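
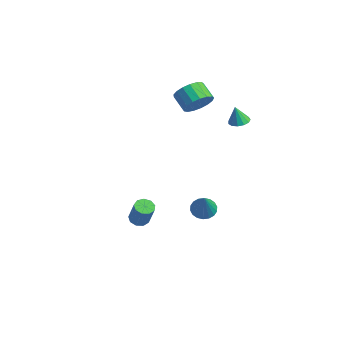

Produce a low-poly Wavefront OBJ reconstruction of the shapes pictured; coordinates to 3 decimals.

v -1.349 1.887 -3.569
v -0.875 1.556 -4.014
v -0.231 1.233 -1.891
v -0.748 1.854 -3.982
v -0.741 2.158 -3.869
v -0.854 2.408 -3.696
v -1.065 2.556 -3.498
v -1.332 2.571 -3.314
v -1.603 2.451 -3.18
v -1.823 2.219 -3.124
v -1.95 1.921 -3.156
v -1.957 1.617 -3.269
v -1.844 1.366 -3.442
v -1.633 1.219 -3.64
v -1.366 1.204 -3.824
v -1.095 1.324 -3.958
v -0.774 3.681 3.008
v -0.182 3.59 3.04
v -0.866 3.459 4.092
v -0.231 3.918 3.103
v -0.452 4.171 3.136
v -0.776 4.269 3.128
v -1.099 4.18 3.083
v -1.319 3.932 3.013
v -1.365 3.605 2.942
v -1.224 3.302 2.892
v -0.94 3.119 2.879
v -0.603 3.115 2.907
v -0.32 3.29 2.967
v -3.245 2.715 3.342
v -2.762 2.927 4.096
v -3.732 2.878 4.731
v -4.215 2.665 3.978
v -2.886 3.318 3.937
v -3.856 3.269 4.572
v -3.093 3.571 3.641
v -4.062 3.522 4.277
v -3.334 3.628 3.277
v -4.304 3.579 3.913
v -3.555 3.475 2.928
v -4.524 3.426 3.564
v -3.705 3.149 2.674
v -4.675 3.1 3.309
v -3.75 2.722 2.573
v -4.719 2.673 3.208
v -3.679 2.294 2.648
v -4.648 2.245 3.283
v -3.509 1.963 2.882
v -4.478 1.914 3.518
v -3.278 1.803 3.222
v -4.248 1.754 3.857
v -3.04 1.852 3.589
v -4.009 1.803 4.224
v -2.849 2.099 3.9
v -3.818 2.05 4.535
v -2.749 2.487 4.083
v -3.718 2.438 4.718
v 1.042 -3.445 -1.006
v 1.396 -3.824 -1.189
v 2.031 -3.855 0.103
v 1.678 -3.475 0.286
v 1.535 -3.479 -1.249
v 2.17 -3.51 0.043
v 1.443 -3.118 -1.195
v 2.078 -3.149 0.097
v 1.164 -2.91 -1.053
v 1.799 -2.941 0.239
v 0.828 -2.952 -0.889
v 1.463 -2.983 0.403
v 0.592 -3.225 -0.78
v 1.227 -3.255 0.513
v 0.568 -3.6 -0.776
v 1.203 -3.631 0.516
v 0.765 -3.903 -0.881
v 1.4 -3.933 0.412
v 1.092 -3.991 -1.043
v 1.727 -4.022 0.249
f 2 1 4
f 2 4 3
f 4 1 5
f 4 5 3
f 5 1 6
f 5 6 3
f 6 1 7
f 6 7 3
f 7 1 8
f 7 8 3
f 8 1 9
f 8 9 3
f 9 1 10
f 9 10 3
f 10 1 11
f 10 11 3
f 11 1 12
f 11 12 3
f 12 1 13
f 12 13 3
f 13 1 14
f 13 14 3
f 14 1 15
f 14 15 3
f 15 1 16
f 15 16 3
f 16 1 2
f 16 2 3
f 18 17 20
f 18 20 19
f 20 17 21
f 20 21 19
f 21 17 22
f 21 22 19
f 22 17 23
f 22 23 19
f 23 17 24
f 23 24 19
f 24 17 25
f 24 25 19
f 25 17 26
f 25 26 19
f 26 17 27
f 26 27 19
f 27 17 28
f 27 28 19
f 28 17 29
f 28 29 19
f 29 17 18
f 29 18 19
f 31 30 34
f 31 34 32
f 32 34 35
f 32 35 33
f 34 30 36
f 34 36 35
f 35 36 37
f 35 37 33
f 36 30 38
f 36 38 37
f 37 38 39
f 37 39 33
f 38 30 40
f 38 40 39
f 39 40 41
f 39 41 33
f 40 30 42
f 40 42 41
f 41 42 43
f 41 43 33
f 42 30 44
f 42 44 43
f 43 44 45
f 43 45 33
f 44 30 46
f 44 46 45
f 45 46 47
f 45 47 33
f 46 30 48
f 46 48 47
f 47 48 49
f 47 49 33
f 48 30 50
f 48 50 49
f 49 50 51
f 49 51 33
f 50 30 52
f 50 52 51
f 51 52 53
f 51 53 33
f 52 30 54
f 52 54 53
f 53 54 55
f 53 55 33
f 54 30 56
f 54 56 55
f 55 56 57
f 55 57 33
f 56 30 31
f 56 31 57
f 57 31 32
f 57 32 33
f 59 58 62
f 59 62 60
f 60 62 63
f 60 63 61
f 62 58 64
f 62 64 63
f 63 64 65
f 63 65 61
f 64 58 66
f 64 66 65
f 65 66 67
f 65 67 61
f 66 58 68
f 66 68 67
f 67 68 69
f 67 69 61
f 68 58 70
f 68 70 69
f 69 70 71
f 69 71 61
f 70 58 72
f 70 72 71
f 71 72 73
f 71 73 61
f 72 58 74
f 72 74 73
f 73 74 75
f 73 75 61
f 74 58 76
f 74 76 75
f 75 76 77
f 75 77 61
f 76 58 59
f 76 59 77
f 77 59 60
f 77 60 61



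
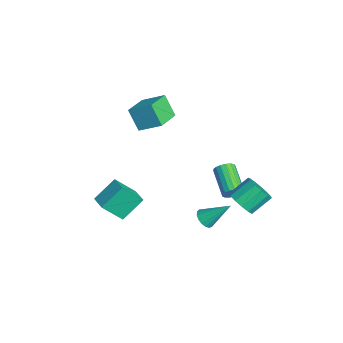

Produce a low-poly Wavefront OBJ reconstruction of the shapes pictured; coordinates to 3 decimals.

v 2.72 2.919 -0.541
v 3.477 2.795 -0.11
v 3.177 3.898 0.732
v 2.42 4.021 0.301
v 3.577 3.107 -0.482
v 3.278 4.209 0.36
v 3.406 3.359 -0.873
v 3.106 4.462 -0.031
v 3.016 3.471 -1.159
v 2.717 4.574 -0.316
v 2.533 3.408 -1.248
v 2.233 4.511 -0.406
v 2.108 3.189 -1.113
v 1.809 4.292 -0.271
v 1.878 2.885 -0.797
v 1.579 3.988 0.046
v 1.915 2.591 -0.399
v 1.616 3.694 0.444
v 2.208 2.401 -0.046
v 1.908 3.504 0.796
v 2.663 2.376 0.149
v 2.363 3.479 0.992
v 3.136 2.522 0.125
v 2.836 3.625 0.968
v -0.213 -3.195 -2.61
v -0.219 -4.316 -1.372
v -0.626 -2.01 -1.539
v -0.631 -3.13 -0.301
v 0.871 -2.99 -2.419
v 0.866 -4.11 -1.181
v 0.459 -1.804 -1.348
v 0.453 -2.925 -0.11
v 2.584 1.048 -1.571
v 2.925 0.624 -1.252
v 3.016 2.312 -0.349
v 3.122 0.744 -1.446
v 3.196 0.934 -1.669
v 3.13 1.149 -1.869
v 2.939 1.342 -2
v 2.667 1.467 -2.034
v 2.375 1.496 -1.961
v 2.132 1.422 -1.799
v 1.992 1.263 -1.584
v 1.988 1.054 -1.367
v 2.121 0.844 -1.196
v 2.359 0.681 -1.111
v 2.649 0.601 -1.131
v -3.548 -0.49 1.809
v -4.219 -0.92 3.044
v -2.888 0.63 2.557
v -3.559 0.2 3.792
v -2.241 -1.5 2.168
v -2.912 -1.93 3.403
v -1.581 -0.38 2.916
v -2.252 -0.81 4.151
v -0.694 3.381 -2.763
v -0.433 3.1 -2.264
v -2.104 2.977 -1.458
v -2.366 3.259 -1.957
v -0.421 3.393 -2.195
v -2.093 3.271 -1.389
v -0.472 3.684 -2.257
v -2.144 3.561 -1.451
v -0.574 3.906 -2.435
v -2.246 3.783 -1.628
v -0.704 4.007 -2.688
v -2.375 3.884 -1.881
v -0.831 3.965 -2.958
v -2.503 3.842 -2.151
v -0.927 3.789 -3.183
v -2.598 3.666 -2.377
v -0.969 3.52 -3.313
v -2.641 3.397 -2.506
v -0.949 3.219 -3.316
v -2.621 3.096 -2.51
v -0.87 2.956 -3.193
v -2.542 2.833 -2.387
v -0.751 2.789 -2.971
v -2.423 2.667 -2.165
v -0.619 2.759 -2.702
v -2.291 2.636 -1.896
v -0.504 2.871 -2.447
v -2.176 2.748 -1.64
f 2 1 5
f 2 5 3
f 3 5 6
f 3 6 4
f 5 1 7
f 5 7 6
f 6 7 8
f 6 8 4
f 7 1 9
f 7 9 8
f 8 9 10
f 8 10 4
f 9 1 11
f 9 11 10
f 10 11 12
f 10 12 4
f 11 1 13
f 11 13 12
f 12 13 14
f 12 14 4
f 13 1 15
f 13 15 14
f 14 15 16
f 14 16 4
f 15 1 17
f 15 17 16
f 16 17 18
f 16 18 4
f 17 1 19
f 17 19 18
f 18 19 20
f 18 20 4
f 19 1 21
f 19 21 20
f 20 21 22
f 20 22 4
f 21 1 23
f 21 23 22
f 22 23 24
f 22 24 4
f 23 1 2
f 23 2 24
f 24 2 3
f 24 3 4
f 26 28 25
f 29 26 25
f 25 28 27
f 27 29 25
f 26 32 28
f 30 26 29
f 30 32 26
f 28 32 27
f 31 29 27
f 27 32 31
f 31 30 29
f 32 30 31
f 34 33 36
f 34 36 35
f 36 33 37
f 36 37 35
f 37 33 38
f 37 38 35
f 38 33 39
f 38 39 35
f 39 33 40
f 39 40 35
f 40 33 41
f 40 41 35
f 41 33 42
f 41 42 35
f 42 33 43
f 42 43 35
f 43 33 44
f 43 44 35
f 44 33 45
f 44 45 35
f 45 33 46
f 45 46 35
f 46 33 47
f 46 47 35
f 47 33 34
f 47 34 35
f 49 51 48
f 52 49 48
f 48 51 50
f 50 52 48
f 49 55 51
f 53 49 52
f 53 55 49
f 51 55 50
f 54 52 50
f 50 55 54
f 54 53 52
f 55 53 54
f 57 56 60
f 57 60 58
f 58 60 61
f 58 61 59
f 60 56 62
f 60 62 61
f 61 62 63
f 61 63 59
f 62 56 64
f 62 64 63
f 63 64 65
f 63 65 59
f 64 56 66
f 64 66 65
f 65 66 67
f 65 67 59
f 66 56 68
f 66 68 67
f 67 68 69
f 67 69 59
f 68 56 70
f 68 70 69
f 69 70 71
f 69 71 59
f 70 56 72
f 70 72 71
f 71 72 73
f 71 73 59
f 72 56 74
f 72 74 73
f 73 74 75
f 73 75 59
f 74 56 76
f 74 76 75
f 75 76 77
f 75 77 59
f 76 56 78
f 76 78 77
f 77 78 79
f 77 79 59
f 78 56 80
f 78 80 79
f 79 80 81
f 79 81 59
f 80 56 82
f 80 82 81
f 81 82 83
f 81 83 59
f 82 56 57
f 82 57 83
f 83 57 58
f 83 58 59



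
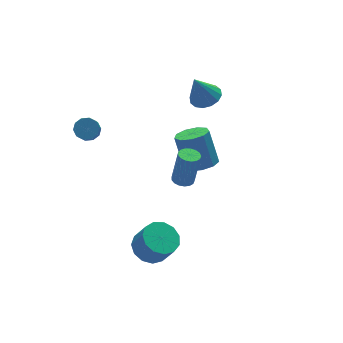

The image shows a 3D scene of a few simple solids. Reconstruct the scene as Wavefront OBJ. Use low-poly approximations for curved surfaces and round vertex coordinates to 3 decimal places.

v -2.954 4.186 1.855
v -2.344 4.211 2.177
v -2.796 3.499 3.087
v -3.406 3.474 2.765
v -2.58 4.538 2.316
v -3.032 3.827 3.226
v -2.959 4.73 2.278
v -3.411 4.019 3.188
v -3.336 4.715 2.079
v -3.788 4.004 2.989
v -3.567 4.497 1.794
v -4.019 3.786 2.704
v -3.564 4.161 1.533
v -4.016 3.449 2.443
v -3.328 3.833 1.394
v -3.78 3.122 2.304
v -2.949 3.641 1.432
v -3.401 2.93 2.342
v -2.572 3.656 1.631
v -3.024 2.945 2.541
v -2.341 3.874 1.916
v -2.793 3.163 2.826
v -2.644 -1.844 -3.243
v -2.033 -1.035 -2.971
v -1.725 -1.706 -1.665
v -2.336 -2.516 -1.937
v -2.576 -0.906 -2.777
v -2.269 -1.577 -1.471
v -3.141 -1.075 -2.73
v -2.834 -1.746 -1.425
v -3.549 -1.488 -2.847
v -3.241 -2.159 -1.541
v -3.668 -2.015 -3.089
v -3.361 -2.686 -1.783
v -3.463 -2.487 -3.38
v -3.155 -3.158 -2.074
v -2.997 -2.755 -3.628
v -2.69 -3.426 -2.322
v -2.42 -2.734 -3.753
v -2.112 -3.405 -2.447
v -1.913 -2.431 -3.716
v -1.605 -3.102 -2.411
v -1.638 -1.942 -3.53
v -1.331 -2.613 -2.224
v -1.683 -1.421 -3.252
v -1.375 -2.092 -1.946
v 3.32 2.978 -3.258
v 4.125 2.459 -2.972
v 4.065 3.442 -1.016
v 3.26 3.962 -1.302
v 4.318 3.047 -3.262
v 4.258 4.031 -1.306
v 4.043 3.604 -3.55
v 3.983 4.587 -1.595
v 3.43 3.867 -3.702
v 3.37 4.851 -1.746
v 2.766 3.715 -3.645
v 2.706 4.699 -1.69
v 2.361 3.218 -3.408
v 2.301 4.201 -1.452
v 2.404 2.608 -3.1
v 2.344 3.592 -1.144
v 2.876 2.172 -2.866
v 2.816 3.156 -0.91
v 3.556 2.113 -2.816
v 3.496 3.097 -0.86
v 3.956 3.69 1.92
v 4.538 4.391 2.11
v 3.284 3.79 3.62
v 4.14 4.602 1.94
v 3.693 4.569 1.765
v 3.316 4.3 1.631
v 3.111 3.868 1.576
v 3.133 3.388 1.612
v 3.375 2.99 1.731
v 3.773 2.779 1.901
v 4.22 2.812 2.076
v 4.597 3.081 2.209
v 4.802 3.513 2.265
v 4.78 3.992 2.229
v 0.113 -0.482 0.008
v 0.633 -0.785 -0.096
v 1.006 -0.82 1.889
v 0.487 -0.518 1.992
v 0.712 -0.504 -0.106
v 1.086 -0.539 1.879
v 0.654 -0.218 -0.09
v 1.028 -0.254 1.895
v 0.473 0.007 -0.051
v 0.846 -0.028 1.933
v 0.208 0.12 0
v 0.582 0.085 1.985
v -0.078 0.095 0.054
v 0.296 0.06 2.039
v -0.32 -0.062 0.097
v 0.054 -0.097 2.081
v -0.463 -0.316 0.119
v -0.089 -0.351 2.104
v -0.474 -0.607 0.116
v -0.1 -0.643 2.101
v -0.351 -0.87 0.088
v 0.023 -0.906 2.073
v -0.121 -1.045 0.042
v 0.253 -1.08 2.026
v 0.162 -1.09 -0.012
v 0.536 -1.125 1.972
v 0.434 -0.996 -0.062
v 0.808 -1.032 1.923
f 2 1 5
f 2 5 3
f 3 5 6
f 3 6 4
f 5 1 7
f 5 7 6
f 6 7 8
f 6 8 4
f 7 1 9
f 7 9 8
f 8 9 10
f 8 10 4
f 9 1 11
f 9 11 10
f 10 11 12
f 10 12 4
f 11 1 13
f 11 13 12
f 12 13 14
f 12 14 4
f 13 1 15
f 13 15 14
f 14 15 16
f 14 16 4
f 15 1 17
f 15 17 16
f 16 17 18
f 16 18 4
f 17 1 19
f 17 19 18
f 18 19 20
f 18 20 4
f 19 1 21
f 19 21 20
f 20 21 22
f 20 22 4
f 21 1 2
f 21 2 22
f 22 2 3
f 22 3 4
f 24 23 27
f 24 27 25
f 25 27 28
f 25 28 26
f 27 23 29
f 27 29 28
f 28 29 30
f 28 30 26
f 29 23 31
f 29 31 30
f 30 31 32
f 30 32 26
f 31 23 33
f 31 33 32
f 32 33 34
f 32 34 26
f 33 23 35
f 33 35 34
f 34 35 36
f 34 36 26
f 35 23 37
f 35 37 36
f 36 37 38
f 36 38 26
f 37 23 39
f 37 39 38
f 38 39 40
f 38 40 26
f 39 23 41
f 39 41 40
f 40 41 42
f 40 42 26
f 41 23 43
f 41 43 42
f 42 43 44
f 42 44 26
f 43 23 45
f 43 45 44
f 44 45 46
f 44 46 26
f 45 23 24
f 45 24 46
f 46 24 25
f 46 25 26
f 48 47 51
f 48 51 49
f 49 51 52
f 49 52 50
f 51 47 53
f 51 53 52
f 52 53 54
f 52 54 50
f 53 47 55
f 53 55 54
f 54 55 56
f 54 56 50
f 55 47 57
f 55 57 56
f 56 57 58
f 56 58 50
f 57 47 59
f 57 59 58
f 58 59 60
f 58 60 50
f 59 47 61
f 59 61 60
f 60 61 62
f 60 62 50
f 61 47 63
f 61 63 62
f 62 63 64
f 62 64 50
f 63 47 65
f 63 65 64
f 64 65 66
f 64 66 50
f 65 47 48
f 65 48 66
f 66 48 49
f 66 49 50
f 68 67 70
f 68 70 69
f 70 67 71
f 70 71 69
f 71 67 72
f 71 72 69
f 72 67 73
f 72 73 69
f 73 67 74
f 73 74 69
f 74 67 75
f 74 75 69
f 75 67 76
f 75 76 69
f 76 67 77
f 76 77 69
f 77 67 78
f 77 78 69
f 78 67 79
f 78 79 69
f 79 67 80
f 79 80 69
f 80 67 68
f 80 68 69
f 82 81 85
f 82 85 83
f 83 85 86
f 83 86 84
f 85 81 87
f 85 87 86
f 86 87 88
f 86 88 84
f 87 81 89
f 87 89 88
f 88 89 90
f 88 90 84
f 89 81 91
f 89 91 90
f 90 91 92
f 90 92 84
f 91 81 93
f 91 93 92
f 92 93 94
f 92 94 84
f 93 81 95
f 93 95 94
f 94 95 96
f 94 96 84
f 95 81 97
f 95 97 96
f 96 97 98
f 96 98 84
f 97 81 99
f 97 99 98
f 98 99 100
f 98 100 84
f 99 81 101
f 99 101 100
f 100 101 102
f 100 102 84
f 101 81 103
f 101 103 102
f 102 103 104
f 102 104 84
f 103 81 105
f 103 105 104
f 104 105 106
f 104 106 84
f 105 81 107
f 105 107 106
f 106 107 108
f 106 108 84
f 107 81 82
f 107 82 108
f 108 82 83
f 108 83 84



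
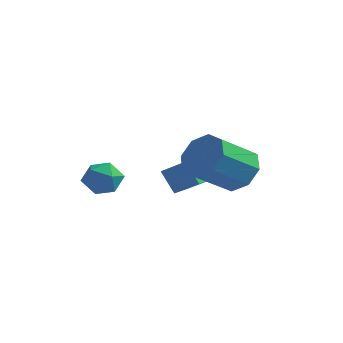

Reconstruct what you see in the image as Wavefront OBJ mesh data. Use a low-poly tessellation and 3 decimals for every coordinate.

v -0.092 -3.329 2
v 0.43 -3.416 2.667
v -0.87 -4.364 2.473
v -0.348 -4.451 3.14
v -0.842 -3.76 3.073
v -0.361 -3.121 2.78
v -0.079 -4.659 2.36
v 0.402 -4.02 2.067
v 0.438 -4.238 2.89
v -0.034 -3.682 3.33
v -0.406 -4.098 1.81
v -0.878 -3.542 2.25
v 4.195 -1.685 3.196
v 4.82 -1.372 3.992
v 4.251 -2.902 5.041
v 3.625 -3.215 4.244
v 4.073 -1.059 4.043
v 3.504 -2.589 5.091
v 3.398 -1.113 3.597
v 2.828 -2.643 4.646
v 3.189 -1.502 2.916
v 2.619 -3.032 3.965
v 3.569 -1.998 2.399
v 3 -3.528 3.448
v 4.316 -2.311 2.349
v 3.747 -3.841 3.397
v 4.992 -2.257 2.794
v 4.422 -3.787 3.843
v 5.201 -1.868 3.475
v 4.631 -3.398 4.524
v 1.399 -1.589 1.419
v 0.762 -1.531 2.399
v 1.416 -0.7 1.378
v 0.78 -0.642 2.358
v 2.48 -1.578 2.122
v 1.844 -1.52 3.102
v 2.498 -0.689 2.081
v 1.861 -0.631 3.061
f 1 12 6
f 1 6 2
f 1 2 8
f 1 8 11
f 1 11 12
f 2 6 10
f 6 12 5
f 12 11 3
f 11 8 7
f 8 2 9
f 4 10 5
f 4 5 3
f 4 3 7
f 4 7 9
f 4 9 10
f 5 10 6
f 3 5 12
f 7 3 11
f 9 7 8
f 10 9 2
f 14 13 17
f 14 17 15
f 15 17 18
f 15 18 16
f 17 13 19
f 17 19 18
f 18 19 20
f 18 20 16
f 19 13 21
f 19 21 20
f 20 21 22
f 20 22 16
f 21 13 23
f 21 23 22
f 22 23 24
f 22 24 16
f 23 13 25
f 23 25 24
f 24 25 26
f 24 26 16
f 25 13 27
f 25 27 26
f 26 27 28
f 26 28 16
f 27 13 29
f 27 29 28
f 28 29 30
f 28 30 16
f 29 13 14
f 29 14 30
f 30 14 15
f 30 15 16
f 32 34 31
f 35 32 31
f 31 34 33
f 33 35 31
f 32 38 34
f 36 32 35
f 36 38 32
f 34 38 33
f 37 35 33
f 33 38 37
f 37 36 35
f 38 36 37



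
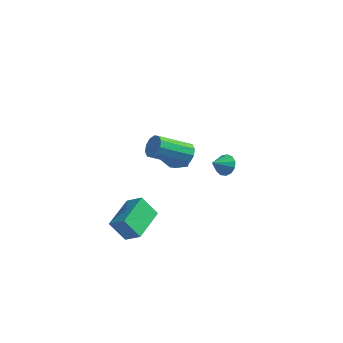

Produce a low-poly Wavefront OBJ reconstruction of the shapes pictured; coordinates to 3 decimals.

v 2.23 3.49 -3.353
v 2.513 3.047 -3.845
v 1.87 2.63 -2.787
v 2.802 3.108 -3.568
v 2.91 3.291 -3.222
v 2.802 3.537 -2.918
v 2.512 3.767 -2.752
v 2.133 3.91 -2.777
v 1.785 3.919 -2.985
v 1.578 3.792 -3.309
v 1.578 3.568 -3.648
v 1.785 3.32 -3.893
v 2.134 3.126 -3.967
v 1.213 0.353 -1.248
v 1.919 0.373 -0.618
v 0.801 -1.033 -0.742
v 1.507 -1.013 -0.112
v 0.767 -0.433 -0.011
v 1.021 0.424 -0.324
v 1.699 -1.084 -1.036
v 1.953 -0.227 -1.349
v 2.219 -0.515 -0.487
v 1.643 -0.113 0.146
v 1.077 -0.547 -1.506
v 0.501 -0.145 -0.873
v 2.45 -1.26 0.348
v 3.035 -1.575 0.627
v 1.834 -2.915 1.631
v 1.25 -2.6 1.352
v 2.907 -1.252 0.905
v 1.706 -2.592 1.909
v 2.604 -0.932 0.97
v 1.403 -2.272 1.974
v 2.243 -0.737 0.798
v 1.042 -2.077 1.801
v 1.961 -0.743 0.454
v 0.76 -2.082 1.457
v 1.866 -0.945 0.069
v 0.665 -2.285 1.073
v 1.994 -1.268 -0.209
v 0.793 -2.608 0.795
v 2.297 -1.588 -0.274
v 1.096 -2.928 0.73
v 2.658 -1.783 -0.101
v 1.457 -3.123 0.902
v 2.94 -1.778 0.243
v 1.739 -3.117 1.246
v -0.15 -4.709 -3.739
v 0.777 -4.781 -3.133
v -0.287 -2.663 -3.286
v 0.64 -2.735 -2.68
v 0.62 -4.405 -4.88
v 1.547 -4.477 -4.274
v 0.483 -2.359 -4.427
v 1.41 -2.431 -3.821
f 2 1 4
f 2 4 3
f 4 1 5
f 4 5 3
f 5 1 6
f 5 6 3
f 6 1 7
f 6 7 3
f 7 1 8
f 7 8 3
f 8 1 9
f 8 9 3
f 9 1 10
f 9 10 3
f 10 1 11
f 10 11 3
f 11 1 12
f 11 12 3
f 12 1 13
f 12 13 3
f 13 1 2
f 13 2 3
f 14 25 19
f 14 19 15
f 14 15 21
f 14 21 24
f 14 24 25
f 15 19 23
f 19 25 18
f 25 24 16
f 24 21 20
f 21 15 22
f 17 23 18
f 17 18 16
f 17 16 20
f 17 20 22
f 17 22 23
f 18 23 19
f 16 18 25
f 20 16 24
f 22 20 21
f 23 22 15
f 27 26 30
f 27 30 28
f 28 30 31
f 28 31 29
f 30 26 32
f 30 32 31
f 31 32 33
f 31 33 29
f 32 26 34
f 32 34 33
f 33 34 35
f 33 35 29
f 34 26 36
f 34 36 35
f 35 36 37
f 35 37 29
f 36 26 38
f 36 38 37
f 37 38 39
f 37 39 29
f 38 26 40
f 38 40 39
f 39 40 41
f 39 41 29
f 40 26 42
f 40 42 41
f 41 42 43
f 41 43 29
f 42 26 44
f 42 44 43
f 43 44 45
f 43 45 29
f 44 26 46
f 44 46 45
f 45 46 47
f 45 47 29
f 46 26 27
f 46 27 47
f 47 27 28
f 47 28 29
f 49 51 48
f 52 49 48
f 48 51 50
f 50 52 48
f 49 55 51
f 53 49 52
f 53 55 49
f 51 55 50
f 54 52 50
f 50 55 54
f 54 53 52
f 55 53 54



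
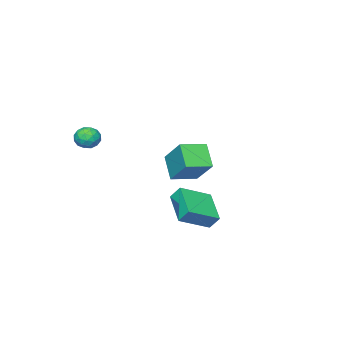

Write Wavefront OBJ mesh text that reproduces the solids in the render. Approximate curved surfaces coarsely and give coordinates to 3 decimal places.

v 1.369 -4.072 2.243
v 1.726 -3.586 1.921
v 2.254 -4.314 2.859
v 2.611 -3.828 2.537
v 2.102 -3.655 2.958
v 1.554 -3.505 2.577
v 2.426 -4.395 2.203
v 1.878 -4.245 1.822
v 2.379 -3.786 1.896
v 2.179 -3.329 2.363
v 1.801 -4.571 2.417
v 1.601 -4.114 2.884
v 1.469 -3.808 2.028
v 2.511 -4.092 2.752
v 2.211 -3.991 3
v 2.421 -3.705 2.81
v 1.369 -3.76 2.414
v 1.579 -3.475 2.224
v 1.8 -3.515 2.834
v 2.401 -4.425 2.556
v 2.611 -4.14 2.366
v 1.559 -4.195 1.97
v 1.769 -3.909 1.78
v 2.18 -4.385 1.946
v 2.063 -3.639 1.824
v 2.584 -3.782 2.186
v 2.475 -4.115 1.989
v 2.153 -4.027 1.765
v 1.946 -3.371 2.098
v 2.466 -3.513 2.46
v 2.167 -3.411 2.708
v 1.845 -3.323 2.484
v 2.329 -3.488 2.084
v 1.514 -4.387 2.32
v 2.034 -4.529 2.682
v 2.135 -4.577 2.296
v 1.813 -4.489 2.072
v 1.396 -4.118 2.594
v 1.917 -4.261 2.956
v 1.827 -3.873 3.015
v 1.505 -3.785 2.791
v 1.651 -4.412 2.696
v 0.077 1.34 -0.944
v -0.062 1.817 -0.292
v 1.027 2.702 -1.737
v 0.888 3.178 -1.084
v 1.512 0.762 -0.216
v 1.373 1.238 0.437
v 2.462 2.123 -1.008
v 2.323 2.6 -0.356
v -3.081 -1.663 -1.181
v -3.636 -2.543 -0.115
v -2.691 -0.334 0.119
v -3.246 -1.214 1.186
v -1.814 -2.226 -0.986
v -2.369 -3.106 0.081
v -1.424 -0.897 0.315
v -1.979 -1.777 1.381
f 1 38 17
f 38 12 41
f 17 41 6
f 38 41 17
f 1 17 13
f 17 6 18
f 13 18 2
f 17 18 13
f 1 13 22
f 13 2 23
f 22 23 8
f 13 23 22
f 1 22 34
f 22 8 37
f 34 37 11
f 22 37 34
f 1 34 38
f 34 11 42
f 38 42 12
f 34 42 38
f 2 18 29
f 18 6 32
f 29 32 10
f 18 32 29
f 6 41 19
f 41 12 40
f 19 40 5
f 41 40 19
f 12 42 39
f 42 11 35
f 39 35 3
f 42 35 39
f 11 37 36
f 37 8 24
f 36 24 7
f 37 24 36
f 8 23 28
f 23 2 25
f 28 25 9
f 23 25 28
f 4 30 16
f 30 10 31
f 16 31 5
f 30 31 16
f 4 16 14
f 16 5 15
f 14 15 3
f 16 15 14
f 4 14 21
f 14 3 20
f 21 20 7
f 14 20 21
f 4 21 26
f 21 7 27
f 26 27 9
f 21 27 26
f 4 26 30
f 26 9 33
f 30 33 10
f 26 33 30
f 5 31 19
f 31 10 32
f 19 32 6
f 31 32 19
f 3 15 39
f 15 5 40
f 39 40 12
f 15 40 39
f 7 20 36
f 20 3 35
f 36 35 11
f 20 35 36
f 9 27 28
f 27 7 24
f 28 24 8
f 27 24 28
f 10 33 29
f 33 9 25
f 29 25 2
f 33 25 29
f 44 46 43
f 47 44 43
f 43 46 45
f 45 47 43
f 44 50 46
f 48 44 47
f 48 50 44
f 46 50 45
f 49 47 45
f 45 50 49
f 49 48 47
f 50 48 49
f 52 54 51
f 55 52 51
f 51 54 53
f 53 55 51
f 52 58 54
f 56 52 55
f 56 58 52
f 54 58 53
f 57 55 53
f 53 58 57
f 57 56 55
f 58 56 57



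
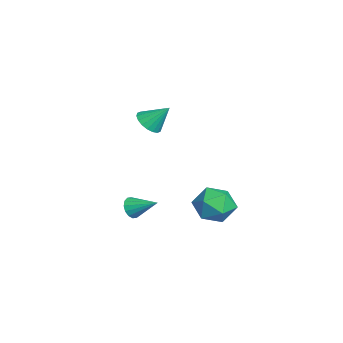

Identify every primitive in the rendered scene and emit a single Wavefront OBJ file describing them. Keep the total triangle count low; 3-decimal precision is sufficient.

v -2.54 -3.022 -0.31
v -1.893 -3.385 -0.146
v -2.28 -2.098 0.71
v -1.796 -3.158 -0.377
v -1.846 -2.904 -0.594
v -2.033 -2.673 -0.755
v -2.321 -2.511 -0.828
v -2.652 -2.45 -0.798
v -2.962 -2.503 -0.672
v -3.187 -2.658 -0.473
v -3.285 -2.885 -0.243
v -3.235 -3.139 -0.025
v -3.048 -3.37 0.136
v -2.76 -3.532 0.209
v -2.428 -3.593 0.179
v -2.119 -3.54 0.052
v 3.528 -4.192 -2.435
v 3.845 -4.564 -2.121
v 4.152 -3.148 -1.825
v 4.006 -4.515 -2.37
v 4.039 -4.379 -2.636
v 3.936 -4.194 -2.848
v 3.723 -4.008 -2.949
v 3.458 -3.871 -2.913
v 3.212 -3.82 -2.748
v 3.051 -3.869 -2.5
v 3.018 -4.004 -2.234
v 3.121 -4.19 -2.022
v 3.334 -4.376 -1.92
v 3.599 -4.513 -1.957
v 2.537 -0.043 -2.361
v 3.169 -0.249 -3.203
v 1.191 -0.751 -3.197
v 1.823 -0.957 -4.039
v 1.962 -1.493 -3.121
v 2.793 -1.056 -2.604
v 1.567 0.056 -3.796
v 2.398 0.493 -3.279
v 2.569 -0.188 -4.09
v 2.813 -1.145 -3.673
v 1.547 0.145 -2.727
v 1.791 -0.812 -2.31
f 2 1 4
f 2 4 3
f 4 1 5
f 4 5 3
f 5 1 6
f 5 6 3
f 6 1 7
f 6 7 3
f 7 1 8
f 7 8 3
f 8 1 9
f 8 9 3
f 9 1 10
f 9 10 3
f 10 1 11
f 10 11 3
f 11 1 12
f 11 12 3
f 12 1 13
f 12 13 3
f 13 1 14
f 13 14 3
f 14 1 15
f 14 15 3
f 15 1 16
f 15 16 3
f 16 1 2
f 16 2 3
f 18 17 20
f 18 20 19
f 20 17 21
f 20 21 19
f 21 17 22
f 21 22 19
f 22 17 23
f 22 23 19
f 23 17 24
f 23 24 19
f 24 17 25
f 24 25 19
f 25 17 26
f 25 26 19
f 26 17 27
f 26 27 19
f 27 17 28
f 27 28 19
f 28 17 29
f 28 29 19
f 29 17 30
f 29 30 19
f 30 17 18
f 30 18 19
f 31 42 36
f 31 36 32
f 31 32 38
f 31 38 41
f 31 41 42
f 32 36 40
f 36 42 35
f 42 41 33
f 41 38 37
f 38 32 39
f 34 40 35
f 34 35 33
f 34 33 37
f 34 37 39
f 34 39 40
f 35 40 36
f 33 35 42
f 37 33 41
f 39 37 38
f 40 39 32



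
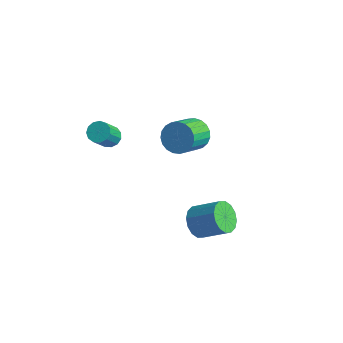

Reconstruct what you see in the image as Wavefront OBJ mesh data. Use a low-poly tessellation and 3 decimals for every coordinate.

v 3.104 -0.132 -2.632
v 3.694 0.049 -3.53
v 5.267 0.594 -2.386
v 4.676 0.412 -1.488
v 3.443 0.542 -3.419
v 5.016 1.086 -2.274
v 3.1 0.854 -3.097
v 4.673 1.398 -1.952
v 2.759 0.902 -2.65
v 4.332 1.446 -1.506
v 2.51 0.672 -2.199
v 4.082 1.217 -1.054
v 2.42 0.228 -1.864
v 3.992 0.772 -0.719
v 2.513 -0.314 -1.734
v 4.086 0.231 -0.59
v 2.764 -0.806 -1.846
v 4.337 -0.262 -0.701
v 3.107 -1.118 -2.168
v 4.68 -0.574 -1.023
v 3.448 -1.166 -2.614
v 5.021 -0.622 -1.47
v 3.698 -0.937 -3.066
v 5.27 -0.392 -1.921
v 3.788 -0.492 -3.401
v 5.36 0.052 -2.256
v -3.743 0.327 1.046
v -3.259 -0.112 0.677
v -3.114 -1.286 2.265
v -3.597 -0.847 2.634
v -3.028 0.182 0.873
v -2.882 -0.992 2.461
v -3.023 0.522 1.124
v -2.877 -0.652 2.712
v -3.247 0.8 1.35
v -3.101 -0.374 2.938
v -3.628 0.928 1.48
v -3.483 -0.246 3.068
v -4.046 0.865 1.471
v -3.9 -0.309 3.059
v -4.368 0.631 1.328
v -4.222 -0.543 2.916
v -4.491 0.301 1.095
v -4.345 -0.873 2.683
v -4.376 -0.022 0.847
v -4.231 -1.195 2.435
v -4.061 -0.233 0.661
v -3.915 -1.407 2.25
v -3.645 -0.267 0.598
v -3.499 -1.44 2.186
v 0.125 3.459 1.131
v 1.205 3.39 0.931
v 1.314 1.632 2.129
v 0.235 1.701 2.329
v 1.194 3.647 1.309
v 1.304 1.889 2.507
v 0.999 3.871 1.657
v 1.109 2.113 2.854
v 0.653 4.025 1.913
v 0.762 2.267 3.111
v 0.215 4.08 2.034
v 0.325 2.322 3.232
v -0.238 4.028 2
v -0.128 2.27 3.197
v -0.628 3.878 1.815
v -0.519 2.12 3.012
v -0.888 3.655 1.511
v -0.779 1.897 2.709
v -0.973 3.398 1.142
v -0.864 1.64 2.34
v -0.868 3.152 0.772
v -0.759 1.394 1.969
v -0.591 2.959 0.463
v -0.482 1.201 1.661
v -0.191 2.852 0.27
v -0.081 1.094 1.467
v 0.265 2.851 0.225
v 0.374 1.093 1.423
v 0.696 2.954 0.338
v 0.805 1.196 1.536
v 1.028 3.145 0.587
v 1.138 1.387 1.785
f 2 1 5
f 2 5 3
f 3 5 6
f 3 6 4
f 5 1 7
f 5 7 6
f 6 7 8
f 6 8 4
f 7 1 9
f 7 9 8
f 8 9 10
f 8 10 4
f 9 1 11
f 9 11 10
f 10 11 12
f 10 12 4
f 11 1 13
f 11 13 12
f 12 13 14
f 12 14 4
f 13 1 15
f 13 15 14
f 14 15 16
f 14 16 4
f 15 1 17
f 15 17 16
f 16 17 18
f 16 18 4
f 17 1 19
f 17 19 18
f 18 19 20
f 18 20 4
f 19 1 21
f 19 21 20
f 20 21 22
f 20 22 4
f 21 1 23
f 21 23 22
f 22 23 24
f 22 24 4
f 23 1 25
f 23 25 24
f 24 25 26
f 24 26 4
f 25 1 2
f 25 2 26
f 26 2 3
f 26 3 4
f 28 27 31
f 28 31 29
f 29 31 32
f 29 32 30
f 31 27 33
f 31 33 32
f 32 33 34
f 32 34 30
f 33 27 35
f 33 35 34
f 34 35 36
f 34 36 30
f 35 27 37
f 35 37 36
f 36 37 38
f 36 38 30
f 37 27 39
f 37 39 38
f 38 39 40
f 38 40 30
f 39 27 41
f 39 41 40
f 40 41 42
f 40 42 30
f 41 27 43
f 41 43 42
f 42 43 44
f 42 44 30
f 43 27 45
f 43 45 44
f 44 45 46
f 44 46 30
f 45 27 47
f 45 47 46
f 46 47 48
f 46 48 30
f 47 27 49
f 47 49 48
f 48 49 50
f 48 50 30
f 49 27 28
f 49 28 50
f 50 28 29
f 50 29 30
f 52 51 55
f 52 55 53
f 53 55 56
f 53 56 54
f 55 51 57
f 55 57 56
f 56 57 58
f 56 58 54
f 57 51 59
f 57 59 58
f 58 59 60
f 58 60 54
f 59 51 61
f 59 61 60
f 60 61 62
f 60 62 54
f 61 51 63
f 61 63 62
f 62 63 64
f 62 64 54
f 63 51 65
f 63 65 64
f 64 65 66
f 64 66 54
f 65 51 67
f 65 67 66
f 66 67 68
f 66 68 54
f 67 51 69
f 67 69 68
f 68 69 70
f 68 70 54
f 69 51 71
f 69 71 70
f 70 71 72
f 70 72 54
f 71 51 73
f 71 73 72
f 72 73 74
f 72 74 54
f 73 51 75
f 73 75 74
f 74 75 76
f 74 76 54
f 75 51 77
f 75 77 76
f 76 77 78
f 76 78 54
f 77 51 79
f 77 79 78
f 78 79 80
f 78 80 54
f 79 51 81
f 79 81 80
f 80 81 82
f 80 82 54
f 81 51 52
f 81 52 82
f 82 52 53
f 82 53 54



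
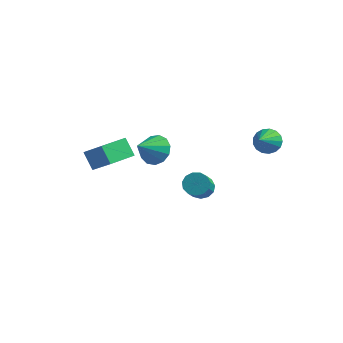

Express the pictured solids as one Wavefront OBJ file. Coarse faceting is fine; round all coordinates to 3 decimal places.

v 2.785 -2.239 1.882
v 3.454 -1.91 2.029
v 3.804 -3.172 3.264
v 3.135 -3.501 3.118
v 3.17 -1.73 2.294
v 3.52 -2.991 3.529
v 2.764 -1.711 2.428
v 3.114 -2.972 3.663
v 2.365 -1.86 2.389
v 2.714 -3.121 3.624
v 2.099 -2.129 2.189
v 2.448 -3.39 3.425
v 2.05 -2.434 1.892
v 2.4 -3.695 3.127
v 2.236 -2.676 1.591
v 2.585 -3.938 2.827
v 2.595 -2.78 1.384
v 2.945 -4.042 2.619
v 3.015 -2.713 1.334
v 3.365 -3.974 2.569
v 3.362 -2.495 1.458
v 3.712 -3.756 2.694
v 3.526 -2.195 1.717
v 3.875 -3.457 2.953
v -3.929 -2.307 1
v -4.697 -1.947 1.986
v -3.368 -0.637 0.828
v -4.136 -0.277 1.813
v -2.564 -2.643 2.187
v -3.332 -2.283 3.172
v -2.003 -0.973 2.014
v -2.771 -0.613 3
v 3.781 3.969 2.031
v 4.074 4.472 2.678
v 3.919 2.531 3.089
v 3.661 4.472 2.731
v 3.276 4.356 2.625
v 3.006 4.152 2.382
v 2.913 3.906 2.059
v 3.02 3.674 1.73
v 3.3 3.51 1.47
v 3.691 3.451 1.338
v 4.102 3.51 1.366
v 4.44 3.675 1.545
v 4.626 3.907 1.837
v 4.619 4.153 2.172
v 4.42 4.357 2.476
v -3.236 3.639 -0.886
v -2.377 3.08 -1.256
v -3.664 2.261 0.206
v -2.179 3.402 -0.772
v -2.316 3.799 -0.325
v -2.746 4.146 -0.055
v -3.331 4.332 -0.05
v -3.887 4.297 -0.31
v -4.235 4.054 -0.753
v -4.267 3.679 -1.239
v -3.972 3.292 -1.612
v -3.443 3.014 -1.755
v -2.848 2.935 -1.623
f 2 1 5
f 2 5 3
f 3 5 6
f 3 6 4
f 5 1 7
f 5 7 6
f 6 7 8
f 6 8 4
f 7 1 9
f 7 9 8
f 8 9 10
f 8 10 4
f 9 1 11
f 9 11 10
f 10 11 12
f 10 12 4
f 11 1 13
f 11 13 12
f 12 13 14
f 12 14 4
f 13 1 15
f 13 15 14
f 14 15 16
f 14 16 4
f 15 1 17
f 15 17 16
f 16 17 18
f 16 18 4
f 17 1 19
f 17 19 18
f 18 19 20
f 18 20 4
f 19 1 21
f 19 21 20
f 20 21 22
f 20 22 4
f 21 1 23
f 21 23 22
f 22 23 24
f 22 24 4
f 23 1 2
f 23 2 24
f 24 2 3
f 24 3 4
f 26 28 25
f 29 26 25
f 25 28 27
f 27 29 25
f 26 32 28
f 30 26 29
f 30 32 26
f 28 32 27
f 31 29 27
f 27 32 31
f 31 30 29
f 32 30 31
f 34 33 36
f 34 36 35
f 36 33 37
f 36 37 35
f 37 33 38
f 37 38 35
f 38 33 39
f 38 39 35
f 39 33 40
f 39 40 35
f 40 33 41
f 40 41 35
f 41 33 42
f 41 42 35
f 42 33 43
f 42 43 35
f 43 33 44
f 43 44 35
f 44 33 45
f 44 45 35
f 45 33 46
f 45 46 35
f 46 33 47
f 46 47 35
f 47 33 34
f 47 34 35
f 49 48 51
f 49 51 50
f 51 48 52
f 51 52 50
f 52 48 53
f 52 53 50
f 53 48 54
f 53 54 50
f 54 48 55
f 54 55 50
f 55 48 56
f 55 56 50
f 56 48 57
f 56 57 50
f 57 48 58
f 57 58 50
f 58 48 59
f 58 59 50
f 59 48 60
f 59 60 50
f 60 48 49
f 60 49 50



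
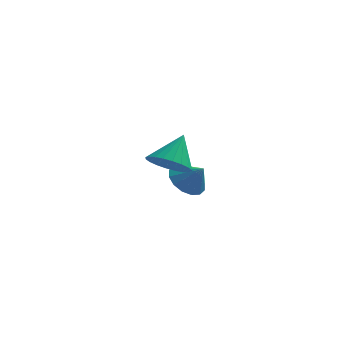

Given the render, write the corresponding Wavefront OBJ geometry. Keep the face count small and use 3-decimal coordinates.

v 1.458 2.447 -1.916
v 2.133 2.949 -2.287
v 2.162 2.113 -1.084
v 1.914 3.243 -1.982
v 1.573 3.324 -1.66
v 1.2 3.169 -1.407
v 0.897 2.822 -1.289
v 0.744 2.374 -1.34
v 0.782 1.945 -1.545
v 1.001 1.651 -1.849
v 1.342 1.571 -2.171
v 1.715 1.725 -2.424
v 2.018 2.073 -2.542
v 2.171 2.521 -2.491
v 1.26 -2.439 1.041
v 2.159 -2.721 0.917
v 1.72 -1.501 2.239
v 2.144 -2.427 0.692
v 1.994 -2.134 0.52
v 1.733 -1.888 0.428
v 1.399 -1.726 0.429
v 1.045 -1.672 0.523
v 0.723 -1.735 0.696
v 0.483 -1.906 0.921
v 0.361 -2.157 1.165
v 0.377 -2.452 1.389
v 0.526 -2.744 1.561
v 0.787 -2.99 1.653
v 1.121 -3.152 1.653
v 1.475 -3.206 1.558
v 1.797 -3.143 1.386
v 2.037 -2.973 1.16
f 2 1 4
f 2 4 3
f 4 1 5
f 4 5 3
f 5 1 6
f 5 6 3
f 6 1 7
f 6 7 3
f 7 1 8
f 7 8 3
f 8 1 9
f 8 9 3
f 9 1 10
f 9 10 3
f 10 1 11
f 10 11 3
f 11 1 12
f 11 12 3
f 12 1 13
f 12 13 3
f 13 1 14
f 13 14 3
f 14 1 2
f 14 2 3
f 16 15 18
f 16 18 17
f 18 15 19
f 18 19 17
f 19 15 20
f 19 20 17
f 20 15 21
f 20 21 17
f 21 15 22
f 21 22 17
f 22 15 23
f 22 23 17
f 23 15 24
f 23 24 17
f 24 15 25
f 24 25 17
f 25 15 26
f 25 26 17
f 26 15 27
f 26 27 17
f 27 15 28
f 27 28 17
f 28 15 29
f 28 29 17
f 29 15 30
f 29 30 17
f 30 15 31
f 30 31 17
f 31 15 32
f 31 32 17
f 32 15 16
f 32 16 17



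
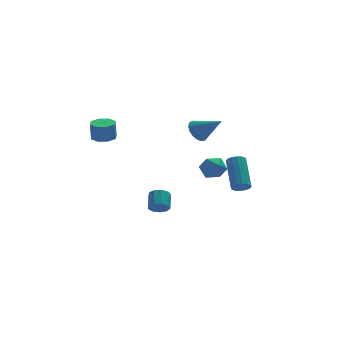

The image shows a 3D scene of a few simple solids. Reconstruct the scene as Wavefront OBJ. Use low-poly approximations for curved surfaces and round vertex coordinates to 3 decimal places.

v 2.899 4.438 0.256
v 3.479 4.992 0.143
v 4.021 3.482 1.324
v 3.289 5.119 0.457
v 3.01 5.09 0.724
v 2.705 4.911 0.884
v 2.445 4.624 0.901
v 2.289 4.295 0.77
v 2.272 3.998 0.521
v 2.4 3.802 0.211
v 2.641 3.751 -0.088
v 2.942 3.858 -0.308
v 3.233 4.098 -0.399
v 3.447 4.416 -0.34
v 3.536 4.738 -0.144
v -1.849 -3.767 -1.038
v -1.381 -3.679 -1.403
v -1.102 -2.846 -0.847
v -1.571 -2.933 -0.482
v -1.709 -3.476 -1.544
v -1.43 -2.643 -0.987
v -2.102 -3.408 -1.448
v -1.823 -2.575 -0.892
v -2.377 -3.509 -1.16
v -2.098 -2.675 -0.604
v -2.405 -3.729 -0.816
v -2.126 -2.896 -0.259
v -2.173 -3.968 -0.575
v -1.895 -3.134 -0.018
v -1.79 -4.112 -0.551
v -1.511 -3.279 0.005
v -1.434 -4.095 -0.755
v -1.155 -3.261 -0.199
v -1.273 -3.924 -1.092
v -0.994 -3.091 -0.535
v 3.613 -1.2 -1.645
v 3.936 -0.941 -2.036
v 4.19 0.72 -0.727
v 3.867 0.46 -0.335
v 3.661 -0.853 -2.094
v 3.914 0.808 -0.785
v 3.372 -0.858 -2.032
v 3.626 0.802 -0.723
v 3.149 -0.955 -1.866
v 3.402 0.706 -0.556
v 3.049 -1.118 -1.64
v 3.303 0.543 -0.331
v 3.101 -1.302 -1.416
v 3.355 0.359 -0.107
v 3.29 -1.46 -1.253
v 3.544 0.201 0.056
v 3.566 -1.548 -1.195
v 3.819 0.113 0.114
v 3.854 -1.542 -1.257
v 4.108 0.118 0.052
v 4.078 -1.446 -1.424
v 4.331 0.215 -0.114
v 4.177 -1.283 -1.649
v 4.431 0.378 -0.34
v 4.125 -1.099 -1.873
v 4.379 0.562 -0.564
v -2.847 3.694 0.901
v -2.307 3.188 0.928
v -2.354 3.2 2.067
v -2.893 3.706 2.039
v -2.108 3.718 0.93
v -2.154 3.731 2.069
v -2.341 4.234 0.915
v -2.388 4.246 2.054
v -2.871 4.433 0.892
v -2.917 4.446 2.031
v -3.386 4.2 0.873
v -3.433 4.212 2.012
v -3.586 3.669 0.871
v -3.632 3.682 2.01
v -3.352 3.154 0.886
v -3.399 3.166 2.025
v -2.823 2.954 0.909
v -2.869 2.967 2.048
v 3.364 3.748 -1.805
v 4.047 3.441 -2.253
v 2.693 2.519 -1.987
v 3.376 2.212 -2.435
v 3.446 2.357 -1.577
v 3.861 3.116 -1.465
v 2.879 2.844 -2.775
v 3.294 3.603 -2.663
v 3.747 2.882 -2.853
v 4.098 2.581 -2.112
v 2.642 3.379 -2.128
v 2.993 3.078 -1.387
f 2 1 4
f 2 4 3
f 4 1 5
f 4 5 3
f 5 1 6
f 5 6 3
f 6 1 7
f 6 7 3
f 7 1 8
f 7 8 3
f 8 1 9
f 8 9 3
f 9 1 10
f 9 10 3
f 10 1 11
f 10 11 3
f 11 1 12
f 11 12 3
f 12 1 13
f 12 13 3
f 13 1 14
f 13 14 3
f 14 1 15
f 14 15 3
f 15 1 2
f 15 2 3
f 17 16 20
f 17 20 18
f 18 20 21
f 18 21 19
f 20 16 22
f 20 22 21
f 21 22 23
f 21 23 19
f 22 16 24
f 22 24 23
f 23 24 25
f 23 25 19
f 24 16 26
f 24 26 25
f 25 26 27
f 25 27 19
f 26 16 28
f 26 28 27
f 27 28 29
f 27 29 19
f 28 16 30
f 28 30 29
f 29 30 31
f 29 31 19
f 30 16 32
f 30 32 31
f 31 32 33
f 31 33 19
f 32 16 34
f 32 34 33
f 33 34 35
f 33 35 19
f 34 16 17
f 34 17 35
f 35 17 18
f 35 18 19
f 37 36 40
f 37 40 38
f 38 40 41
f 38 41 39
f 40 36 42
f 40 42 41
f 41 42 43
f 41 43 39
f 42 36 44
f 42 44 43
f 43 44 45
f 43 45 39
f 44 36 46
f 44 46 45
f 45 46 47
f 45 47 39
f 46 36 48
f 46 48 47
f 47 48 49
f 47 49 39
f 48 36 50
f 48 50 49
f 49 50 51
f 49 51 39
f 50 36 52
f 50 52 51
f 51 52 53
f 51 53 39
f 52 36 54
f 52 54 53
f 53 54 55
f 53 55 39
f 54 36 56
f 54 56 55
f 55 56 57
f 55 57 39
f 56 36 58
f 56 58 57
f 57 58 59
f 57 59 39
f 58 36 60
f 58 60 59
f 59 60 61
f 59 61 39
f 60 36 37
f 60 37 61
f 61 37 38
f 61 38 39
f 63 62 66
f 63 66 64
f 64 66 67
f 64 67 65
f 66 62 68
f 66 68 67
f 67 68 69
f 67 69 65
f 68 62 70
f 68 70 69
f 69 70 71
f 69 71 65
f 70 62 72
f 70 72 71
f 71 72 73
f 71 73 65
f 72 62 74
f 72 74 73
f 73 74 75
f 73 75 65
f 74 62 76
f 74 76 75
f 75 76 77
f 75 77 65
f 76 62 78
f 76 78 77
f 77 78 79
f 77 79 65
f 78 62 63
f 78 63 79
f 79 63 64
f 79 64 65
f 80 91 85
f 80 85 81
f 80 81 87
f 80 87 90
f 80 90 91
f 81 85 89
f 85 91 84
f 91 90 82
f 90 87 86
f 87 81 88
f 83 89 84
f 83 84 82
f 83 82 86
f 83 86 88
f 83 88 89
f 84 89 85
f 82 84 91
f 86 82 90
f 88 86 87
f 89 88 81



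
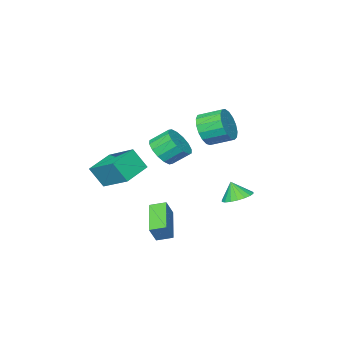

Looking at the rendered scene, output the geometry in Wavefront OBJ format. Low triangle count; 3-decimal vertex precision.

v 0.468 -3.419 -1.909
v 0.355 -1.536 -0.858
v 2.123 -3.086 -2.328
v 2.01 -1.203 -1.277
v 0.91 -4.077 -0.683
v 0.797 -2.194 0.368
v 2.565 -3.744 -1.102
v 2.452 -1.861 -0.051
v 2.641 1.85 -4.241
v 1.427 0.425 -3.382
v 2.044 2.515 -3.982
v 0.83 1.089 -3.123
v 3.21 1.971 -3.237
v 1.996 0.545 -2.378
v 2.613 2.635 -2.978
v 1.399 1.21 -2.119
v -1.651 0.749 2.122
v -1.103 0.678 3.038
v -1.861 1.74 3.574
v -2.409 1.811 2.658
v -0.833 1.012 2.759
v -1.591 2.073 3.295
v -0.75 1.286 2.334
v -1.508 2.347 2.87
v -0.874 1.437 1.861
v -1.632 2.498 2.397
v -1.175 1.43 1.447
v -1.933 2.491 1.983
v -1.586 1.267 1.188
v -2.344 2.329 1.724
v -2.012 0.986 1.143
v -2.77 2.047 1.679
v -2.355 0.651 1.322
v -3.113 1.712 1.858
v -2.536 0.338 1.684
v -3.295 1.399 2.22
v -2.515 0.119 2.147
v -3.273 1.18 2.683
v -2.296 0.045 2.604
v -3.054 1.106 3.14
v -1.929 0.132 2.951
v -2.687 1.193 3.486
v -1.499 0.361 3.107
v -2.257 1.422 3.643
v 1.249 0.625 1.315
v 1.896 0.458 2.032
v 1.198 1.148 2.822
v 0.551 1.315 2.105
v 2.058 0.882 1.805
v 1.36 1.572 2.595
v 2.003 1.237 1.447
v 1.305 1.927 2.237
v 1.746 1.428 1.053
v 1.048 2.118 1.843
v 1.356 1.404 0.73
v 0.658 2.094 1.52
v 0.938 1.171 0.563
v 0.239 1.861 1.353
v 0.602 0.792 0.598
v -0.096 1.482 1.388
v 0.44 0.368 0.825
v -0.258 1.058 1.615
v 0.495 0.013 1.183
v -0.203 0.703 1.973
v 0.752 -0.178 1.577
v 0.054 0.512 2.367
v 1.142 -0.154 1.9
v 0.444 0.536 2.69
v 1.561 0.079 2.067
v 0.862 0.769 2.857
v -1.107 3.928 -1.515
v -0.595 3.292 -1.842
v -0.993 3.512 -0.525
v -0.338 3.573 -1.753
v -0.233 3.925 -1.617
v -0.301 4.278 -1.461
v -0.529 4.561 -1.315
v -0.871 4.719 -1.209
v -1.26 4.721 -1.164
v -1.619 4.565 -1.188
v -1.876 4.284 -1.277
v -1.981 3.932 -1.413
v -1.913 3.579 -1.569
v -1.685 3.296 -1.715
v -1.343 3.138 -1.821
v -0.954 3.136 -1.866
f 2 4 1
f 5 2 1
f 1 4 3
f 3 5 1
f 2 8 4
f 6 2 5
f 6 8 2
f 4 8 3
f 7 5 3
f 3 8 7
f 7 6 5
f 8 6 7
f 10 12 9
f 13 10 9
f 9 12 11
f 11 13 9
f 10 16 12
f 14 10 13
f 14 16 10
f 12 16 11
f 15 13 11
f 11 16 15
f 15 14 13
f 16 14 15
f 18 17 21
f 18 21 19
f 19 21 22
f 19 22 20
f 21 17 23
f 21 23 22
f 22 23 24
f 22 24 20
f 23 17 25
f 23 25 24
f 24 25 26
f 24 26 20
f 25 17 27
f 25 27 26
f 26 27 28
f 26 28 20
f 27 17 29
f 27 29 28
f 28 29 30
f 28 30 20
f 29 17 31
f 29 31 30
f 30 31 32
f 30 32 20
f 31 17 33
f 31 33 32
f 32 33 34
f 32 34 20
f 33 17 35
f 33 35 34
f 34 35 36
f 34 36 20
f 35 17 37
f 35 37 36
f 36 37 38
f 36 38 20
f 37 17 39
f 37 39 38
f 38 39 40
f 38 40 20
f 39 17 41
f 39 41 40
f 40 41 42
f 40 42 20
f 41 17 43
f 41 43 42
f 42 43 44
f 42 44 20
f 43 17 18
f 43 18 44
f 44 18 19
f 44 19 20
f 46 45 49
f 46 49 47
f 47 49 50
f 47 50 48
f 49 45 51
f 49 51 50
f 50 51 52
f 50 52 48
f 51 45 53
f 51 53 52
f 52 53 54
f 52 54 48
f 53 45 55
f 53 55 54
f 54 55 56
f 54 56 48
f 55 45 57
f 55 57 56
f 56 57 58
f 56 58 48
f 57 45 59
f 57 59 58
f 58 59 60
f 58 60 48
f 59 45 61
f 59 61 60
f 60 61 62
f 60 62 48
f 61 45 63
f 61 63 62
f 62 63 64
f 62 64 48
f 63 45 65
f 63 65 64
f 64 65 66
f 64 66 48
f 65 45 67
f 65 67 66
f 66 67 68
f 66 68 48
f 67 45 69
f 67 69 68
f 68 69 70
f 68 70 48
f 69 45 46
f 69 46 70
f 70 46 47
f 70 47 48
f 72 71 74
f 72 74 73
f 74 71 75
f 74 75 73
f 75 71 76
f 75 76 73
f 76 71 77
f 76 77 73
f 77 71 78
f 77 78 73
f 78 71 79
f 78 79 73
f 79 71 80
f 79 80 73
f 80 71 81
f 80 81 73
f 81 71 82
f 81 82 73
f 82 71 83
f 82 83 73
f 83 71 84
f 83 84 73
f 84 71 85
f 84 85 73
f 85 71 86
f 85 86 73
f 86 71 72
f 86 72 73



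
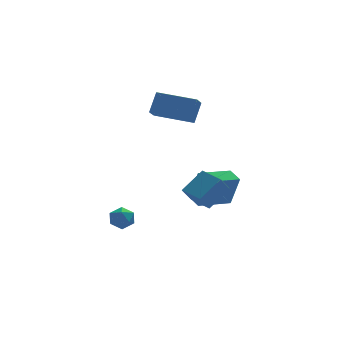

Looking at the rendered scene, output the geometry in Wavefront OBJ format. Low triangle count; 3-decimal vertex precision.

v -3.378 -0.937 -1.349
v -2.923 -1.38 -1.538
v -3.957 -1.16 -2.222
v -3.502 -1.603 -2.411
v -3.879 -1.722 -1.879
v -3.521 -1.583 -1.34
v -3.359 -0.957 -2.42
v -3.001 -0.818 -1.881
v -2.911 -1.392 -2.2
v -3.233 -1.865 -1.865
v -3.647 -0.675 -1.895
v -3.969 -1.148 -1.56
v 1.168 3.264 -3.786
v 1.535 2.94 -2.065
v 0.921 4.145 -3.568
v 1.288 3.821 -1.846
v 2.912 3.819 -4.054
v 3.279 3.495 -2.332
v 2.665 4.7 -3.835
v 3.032 4.376 -2.114
v 0.786 -0.427 -2.141
v 0.247 -0.845 -1.29
v 0.186 0.637 -1.998
v -0.353 0.219 -1.147
v 1.873 0.061 -1.213
v 1.334 -0.357 -0.362
v 1.273 1.125 -1.07
v 0.734 0.707 -0.219
v 0.906 3.029 1.875
v 0.526 2.292 2.416
v -0.807 4.077 2.098
v -1.187 3.34 2.639
v 1.367 3.56 2.921
v 0.987 2.823 3.462
v -0.346 4.608 3.144
v -0.726 3.871 3.685
f 1 12 6
f 1 6 2
f 1 2 8
f 1 8 11
f 1 11 12
f 2 6 10
f 6 12 5
f 12 11 3
f 11 8 7
f 8 2 9
f 4 10 5
f 4 5 3
f 4 3 7
f 4 7 9
f 4 9 10
f 5 10 6
f 3 5 12
f 7 3 11
f 9 7 8
f 10 9 2
f 14 16 13
f 17 14 13
f 13 16 15
f 15 17 13
f 14 20 16
f 18 14 17
f 18 20 14
f 16 20 15
f 19 17 15
f 15 20 19
f 19 18 17
f 20 18 19
f 22 24 21
f 25 22 21
f 21 24 23
f 23 25 21
f 22 28 24
f 26 22 25
f 26 28 22
f 24 28 23
f 27 25 23
f 23 28 27
f 27 26 25
f 28 26 27
f 30 32 29
f 33 30 29
f 29 32 31
f 31 33 29
f 30 36 32
f 34 30 33
f 34 36 30
f 32 36 31
f 35 33 31
f 31 36 35
f 35 34 33
f 36 34 35



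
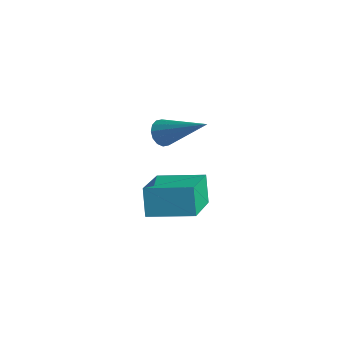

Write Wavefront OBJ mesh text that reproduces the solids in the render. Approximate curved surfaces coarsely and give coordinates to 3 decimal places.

v -1.569 0.314 -2.137
v -2.015 0.748 -1.194
v -2.255 1.916 -3.198
v -2.701 2.35 -2.254
v -0.099 1.15 -1.826
v -0.545 1.584 -0.882
v -0.785 2.752 -2.886
v -1.231 3.186 -1.943
v -1.956 1.737 1.124
v -1.629 1.652 0.715
v -0.344 2.023 2.356
v -1.676 1.922 0.714
v -1.798 2.143 0.822
v -1.962 2.255 1.011
v -2.125 2.228 1.23
v -2.242 2.07 1.421
v -2.283 1.822 1.532
v -2.237 1.552 1.533
v -2.115 1.331 1.425
v -1.951 1.219 1.236
v -1.788 1.246 1.017
v -1.67 1.404 0.826
f 2 4 1
f 5 2 1
f 1 4 3
f 3 5 1
f 2 8 4
f 6 2 5
f 6 8 2
f 4 8 3
f 7 5 3
f 3 8 7
f 7 6 5
f 8 6 7
f 10 9 12
f 10 12 11
f 12 9 13
f 12 13 11
f 13 9 14
f 13 14 11
f 14 9 15
f 14 15 11
f 15 9 16
f 15 16 11
f 16 9 17
f 16 17 11
f 17 9 18
f 17 18 11
f 18 9 19
f 18 19 11
f 19 9 20
f 19 20 11
f 20 9 21
f 20 21 11
f 21 9 22
f 21 22 11
f 22 9 10
f 22 10 11



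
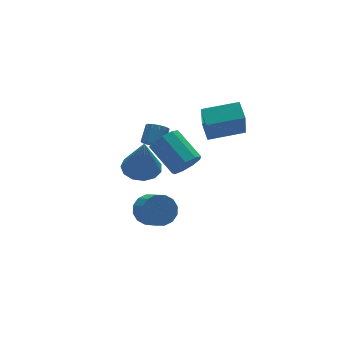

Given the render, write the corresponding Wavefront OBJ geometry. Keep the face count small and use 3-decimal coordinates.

v 0.945 -1.176 1.29
v 1.178 -1.53 1.981
v 0.867 0.022 2.88
v 0.635 0.376 2.19
v 1.614 -1.297 1.731
v 1.303 0.254 2.63
v 1.738 -1.008 1.275
v 1.427 0.543 2.174
v 1.491 -0.797 0.826
v 1.18 0.754 1.725
v 0.988 -0.764 0.594
v 0.678 0.788 1.494
v 0.466 -0.923 0.688
v 0.155 0.629 1.588
v 0.168 -1.2 1.064
v -0.143 0.351 1.963
v 0.234 -1.466 1.546
v -0.077 0.085 2.445
v 0.632 -1.596 1.908
v 0.322 -0.045 2.807
v -1.124 -0.687 1.638
v -0.217 -0.893 1.632
v -1.216 -1.153 3.622
v -0.252 -0.384 1.75
v -0.563 0.029 1.832
v -1.053 0.215 1.853
v -1.565 0.115 1.806
v -1.937 -0.24 1.705
v -2.051 -0.737 1.583
v -1.871 -1.218 1.479
v -1.453 -1.53 1.425
v -0.931 -1.575 1.438
v -0.471 -1.337 1.516
v 0.721 1.578 1.001
v 0.975 1.845 0.566
v 1.552 2.369 1.223
v 1.299 2.102 1.659
v 0.721 2.024 0.646
v 1.298 2.548 1.304
v 0.467 2.061 0.839
v 1.044 2.586 1.497
v 0.294 1.945 1.084
v 0.871 2.47 1.741
v 0.256 1.713 1.302
v 0.833 2.237 1.959
v 0.367 1.437 1.425
v 0.944 1.962 2.082
v 0.59 1.206 1.413
v 1.167 1.731 2.071
v 0.855 1.093 1.271
v 1.432 1.618 1.928
v 1.077 1.134 1.043
v 1.654 1.659 1.7
v 1.187 1.316 0.802
v 1.764 1.84 1.459
v 1.149 1.581 0.624
v 1.726 2.105 1.281
v 0.328 1.156 -3.309
v 0.83 1.551 -2.703
v 0.734 0.418 -1.886
v 0.232 0.024 -2.491
v 0.403 1.665 -2.595
v 0.306 0.533 -1.777
v -0.044 1.644 -2.678
v -0.141 0.511 -1.86
v -0.392 1.491 -2.93
v -0.489 0.359 -2.112
v -0.546 1.249 -3.284
v -0.643 0.117 -2.466
v -0.466 0.982 -3.644
v -0.563 -0.15 -2.826
v -0.174 0.762 -3.914
v -0.27 -0.371 -3.097
v 0.254 0.647 -4.023
v 0.157 -0.485 -3.205
v 0.701 0.669 -3.94
v 0.604 -0.464 -3.122
v 1.049 0.821 -3.688
v 0.952 -0.311 -2.87
v 1.203 1.063 -3.334
v 1.106 -0.069 -2.516
v 1.123 1.33 -2.974
v 1.026 0.198 -2.156
v 2.788 0.087 1.508
v 2.37 -0.495 3.083
v 3.04 1.01 1.916
v 2.622 0.427 3.491
v 4.498 -0.487 1.749
v 4.08 -1.07 3.324
v 4.75 0.435 2.157
v 4.332 -0.147 3.732
f 2 1 5
f 2 5 3
f 3 5 6
f 3 6 4
f 5 1 7
f 5 7 6
f 6 7 8
f 6 8 4
f 7 1 9
f 7 9 8
f 8 9 10
f 8 10 4
f 9 1 11
f 9 11 10
f 10 11 12
f 10 12 4
f 11 1 13
f 11 13 12
f 12 13 14
f 12 14 4
f 13 1 15
f 13 15 14
f 14 15 16
f 14 16 4
f 15 1 17
f 15 17 16
f 16 17 18
f 16 18 4
f 17 1 19
f 17 19 18
f 18 19 20
f 18 20 4
f 19 1 2
f 19 2 20
f 20 2 3
f 20 3 4
f 22 21 24
f 22 24 23
f 24 21 25
f 24 25 23
f 25 21 26
f 25 26 23
f 26 21 27
f 26 27 23
f 27 21 28
f 27 28 23
f 28 21 29
f 28 29 23
f 29 21 30
f 29 30 23
f 30 21 31
f 30 31 23
f 31 21 32
f 31 32 23
f 32 21 33
f 32 33 23
f 33 21 22
f 33 22 23
f 35 34 38
f 35 38 36
f 36 38 39
f 36 39 37
f 38 34 40
f 38 40 39
f 39 40 41
f 39 41 37
f 40 34 42
f 40 42 41
f 41 42 43
f 41 43 37
f 42 34 44
f 42 44 43
f 43 44 45
f 43 45 37
f 44 34 46
f 44 46 45
f 45 46 47
f 45 47 37
f 46 34 48
f 46 48 47
f 47 48 49
f 47 49 37
f 48 34 50
f 48 50 49
f 49 50 51
f 49 51 37
f 50 34 52
f 50 52 51
f 51 52 53
f 51 53 37
f 52 34 54
f 52 54 53
f 53 54 55
f 53 55 37
f 54 34 56
f 54 56 55
f 55 56 57
f 55 57 37
f 56 34 35
f 56 35 57
f 57 35 36
f 57 36 37
f 59 58 62
f 59 62 60
f 60 62 63
f 60 63 61
f 62 58 64
f 62 64 63
f 63 64 65
f 63 65 61
f 64 58 66
f 64 66 65
f 65 66 67
f 65 67 61
f 66 58 68
f 66 68 67
f 67 68 69
f 67 69 61
f 68 58 70
f 68 70 69
f 69 70 71
f 69 71 61
f 70 58 72
f 70 72 71
f 71 72 73
f 71 73 61
f 72 58 74
f 72 74 73
f 73 74 75
f 73 75 61
f 74 58 76
f 74 76 75
f 75 76 77
f 75 77 61
f 76 58 78
f 76 78 77
f 77 78 79
f 77 79 61
f 78 58 80
f 78 80 79
f 79 80 81
f 79 81 61
f 80 58 82
f 80 82 81
f 81 82 83
f 81 83 61
f 82 58 59
f 82 59 83
f 83 59 60
f 83 60 61
f 85 87 84
f 88 85 84
f 84 87 86
f 86 88 84
f 85 91 87
f 89 85 88
f 89 91 85
f 87 91 86
f 90 88 86
f 86 91 90
f 90 89 88
f 91 89 90



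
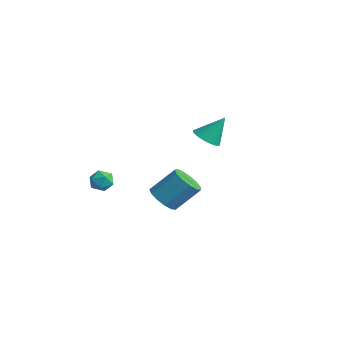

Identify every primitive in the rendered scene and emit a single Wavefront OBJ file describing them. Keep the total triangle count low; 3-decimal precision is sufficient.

v 0.012 -2.066 -3.329
v 0.839 -2.512 -3.281
v 1.394 -1.339 -1.963
v 0.568 -0.894 -2.011
v 0.896 -2.13 -3.645
v 1.451 -0.957 -2.326
v 0.672 -1.728 -3.908
v 1.227 -0.556 -2.589
v 0.239 -1.434 -3.987
v 0.794 -0.261 -2.668
v -0.266 -1.341 -3.858
v 0.289 -0.168 -2.539
v -0.683 -1.477 -3.561
v -0.128 -0.305 -2.242
v -0.879 -1.801 -3.19
v -0.323 -0.628 -1.871
v -0.792 -2.209 -2.864
v -0.236 -1.036 -1.545
v -0.449 -2.572 -2.685
v 0.106 -1.399 -1.367
v 0.04 -2.774 -2.711
v 0.595 -1.601 -1.393
v 0.52 -2.752 -2.934
v 1.075 -1.579 -1.615
v -3.43 -3.539 -2.547
v -2.758 -3.363 -2.305
v -2.982 -4.497 -3.095
v -2.31 -4.321 -2.853
v -2.824 -4.55 -2.378
v -3.1 -3.957 -2.04
v -2.64 -3.903 -3.36
v -2.916 -3.31 -3.022
v -2.269 -3.588 -2.808
v -2.383 -3.988 -2.201
v -3.357 -3.872 -3.199
v -3.471 -4.272 -2.592
v -3.699 3.218 -1.852
v -3.05 2.655 -1.662
v -3.301 4.162 -0.408
v -2.885 2.884 -1.858
v -2.844 3.164 -2.052
v -2.933 3.452 -2.216
v -3.138 3.705 -2.324
v -3.429 3.884 -2.361
v -3.761 3.961 -2.32
v -4.084 3.925 -2.208
v -4.348 3.782 -2.041
v -4.513 3.553 -1.846
v -4.554 3.272 -1.652
v -4.465 2.984 -1.488
v -4.259 2.732 -1.38
v -3.968 2.553 -1.343
v -3.636 2.476 -1.384
v -3.314 2.511 -1.496
f 2 1 5
f 2 5 3
f 3 5 6
f 3 6 4
f 5 1 7
f 5 7 6
f 6 7 8
f 6 8 4
f 7 1 9
f 7 9 8
f 8 9 10
f 8 10 4
f 9 1 11
f 9 11 10
f 10 11 12
f 10 12 4
f 11 1 13
f 11 13 12
f 12 13 14
f 12 14 4
f 13 1 15
f 13 15 14
f 14 15 16
f 14 16 4
f 15 1 17
f 15 17 16
f 16 17 18
f 16 18 4
f 17 1 19
f 17 19 18
f 18 19 20
f 18 20 4
f 19 1 21
f 19 21 20
f 20 21 22
f 20 22 4
f 21 1 23
f 21 23 22
f 22 23 24
f 22 24 4
f 23 1 2
f 23 2 24
f 24 2 3
f 24 3 4
f 25 36 30
f 25 30 26
f 25 26 32
f 25 32 35
f 25 35 36
f 26 30 34
f 30 36 29
f 36 35 27
f 35 32 31
f 32 26 33
f 28 34 29
f 28 29 27
f 28 27 31
f 28 31 33
f 28 33 34
f 29 34 30
f 27 29 36
f 31 27 35
f 33 31 32
f 34 33 26
f 38 37 40
f 38 40 39
f 40 37 41
f 40 41 39
f 41 37 42
f 41 42 39
f 42 37 43
f 42 43 39
f 43 37 44
f 43 44 39
f 44 37 45
f 44 45 39
f 45 37 46
f 45 46 39
f 46 37 47
f 46 47 39
f 47 37 48
f 47 48 39
f 48 37 49
f 48 49 39
f 49 37 50
f 49 50 39
f 50 37 51
f 50 51 39
f 51 37 52
f 51 52 39
f 52 37 53
f 52 53 39
f 53 37 54
f 53 54 39
f 54 37 38
f 54 38 39



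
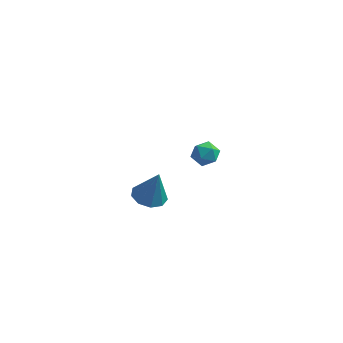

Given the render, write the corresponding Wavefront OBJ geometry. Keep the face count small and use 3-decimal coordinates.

v -3.564 4.253 -0.996
v -2.814 4.446 -0.508
v -2.786 3.294 -1.812
v -2.036 3.487 -1.324
v -2.729 3.032 -0.937
v -3.21 3.625 -0.433
v -2.39 4.115 -1.887
v -2.871 4.708 -1.383
v -2.089 4.361 -1.059
v -2.298 3.691 -0.472
v -3.302 4.049 -1.848
v -3.511 3.379 -1.261
v -3.275 -3.445 0.669
v -2.74 -2.598 0.538
v -2.685 -3.515 2.631
v -3.383 -2.443 0.737
v -3.976 -2.756 0.905
v -4.241 -3.392 0.962
v -4.054 -4.052 0.882
v -3.503 -4.428 0.702
v -2.845 -4.344 0.507
v -2.389 -3.839 0.388
v -2.348 -3.15 0.4
f 1 12 6
f 1 6 2
f 1 2 8
f 1 8 11
f 1 11 12
f 2 6 10
f 6 12 5
f 12 11 3
f 11 8 7
f 8 2 9
f 4 10 5
f 4 5 3
f 4 3 7
f 4 7 9
f 4 9 10
f 5 10 6
f 3 5 12
f 7 3 11
f 9 7 8
f 10 9 2
f 14 13 16
f 14 16 15
f 16 13 17
f 16 17 15
f 17 13 18
f 17 18 15
f 18 13 19
f 18 19 15
f 19 13 20
f 19 20 15
f 20 13 21
f 20 21 15
f 21 13 22
f 21 22 15
f 22 13 23
f 22 23 15
f 23 13 14
f 23 14 15



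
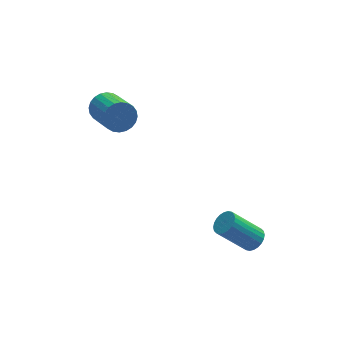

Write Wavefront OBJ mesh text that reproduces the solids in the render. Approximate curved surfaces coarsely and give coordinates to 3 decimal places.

v 4.13 -2.428 -2.573
v 4.484 -2.804 -2.194
v 3.163 -2.589 -0.749
v 2.81 -2.212 -1.127
v 4.578 -2.579 -2.141
v 3.257 -2.364 -0.696
v 4.605 -2.331 -2.154
v 3.284 -2.116 -0.708
v 4.559 -2.098 -2.231
v 3.238 -1.883 -0.785
v 4.448 -1.914 -2.359
v 3.127 -1.699 -0.913
v 4.289 -1.81 -2.52
v 2.968 -1.595 -1.075
v 4.105 -1.799 -2.689
v 2.784 -1.584 -1.244
v 3.926 -1.884 -2.841
v 2.605 -1.669 -1.395
v 3.777 -2.051 -2.951
v 2.456 -1.836 -1.506
v 3.683 -2.276 -3.004
v 2.362 -2.061 -1.559
v 3.656 -2.524 -2.992
v 2.335 -2.309 -1.546
v 3.702 -2.757 -2.915
v 2.381 -2.542 -1.469
v 3.813 -2.941 -2.787
v 2.492 -2.726 -1.341
v 3.972 -3.045 -2.625
v 2.651 -2.83 -1.18
v 4.156 -3.056 -2.456
v 2.835 -2.841 -1.011
v 4.335 -2.971 -2.305
v 3.014 -2.756 -0.859
v -1.188 4.035 2.035
v -0.725 3.794 1.415
v -0.389 2.045 2.346
v -0.852 2.285 2.965
v -0.511 3.934 1.601
v -0.175 2.185 2.532
v -0.401 4.09 1.853
v -0.064 2.34 2.784
v -0.41 4.237 2.133
v -0.074 2.487 3.063
v -0.537 4.353 2.398
v -0.201 2.603 3.328
v -0.764 4.421 2.607
v -0.428 2.671 3.537
v -1.055 4.43 2.73
v -0.719 2.68 3.66
v -1.367 4.379 2.746
v -1.031 2.629 3.676
v -1.651 4.275 2.654
v -1.315 2.526 3.585
v -1.865 4.135 2.468
v -1.529 2.386 3.399
v -1.976 3.98 2.216
v -1.639 2.23 3.147
v -1.966 3.833 1.937
v -1.63 2.083 2.867
v -1.839 3.717 1.672
v -1.503 1.967 2.602
v -1.612 3.649 1.463
v -1.276 1.899 2.393
v -1.321 3.64 1.34
v -0.985 1.89 2.27
v -1.009 3.691 1.324
v -0.673 1.941 2.254
f 2 1 5
f 2 5 3
f 3 5 6
f 3 6 4
f 5 1 7
f 5 7 6
f 6 7 8
f 6 8 4
f 7 1 9
f 7 9 8
f 8 9 10
f 8 10 4
f 9 1 11
f 9 11 10
f 10 11 12
f 10 12 4
f 11 1 13
f 11 13 12
f 12 13 14
f 12 14 4
f 13 1 15
f 13 15 14
f 14 15 16
f 14 16 4
f 15 1 17
f 15 17 16
f 16 17 18
f 16 18 4
f 17 1 19
f 17 19 18
f 18 19 20
f 18 20 4
f 19 1 21
f 19 21 20
f 20 21 22
f 20 22 4
f 21 1 23
f 21 23 22
f 22 23 24
f 22 24 4
f 23 1 25
f 23 25 24
f 24 25 26
f 24 26 4
f 25 1 27
f 25 27 26
f 26 27 28
f 26 28 4
f 27 1 29
f 27 29 28
f 28 29 30
f 28 30 4
f 29 1 31
f 29 31 30
f 30 31 32
f 30 32 4
f 31 1 33
f 31 33 32
f 32 33 34
f 32 34 4
f 33 1 2
f 33 2 34
f 34 2 3
f 34 3 4
f 36 35 39
f 36 39 37
f 37 39 40
f 37 40 38
f 39 35 41
f 39 41 40
f 40 41 42
f 40 42 38
f 41 35 43
f 41 43 42
f 42 43 44
f 42 44 38
f 43 35 45
f 43 45 44
f 44 45 46
f 44 46 38
f 45 35 47
f 45 47 46
f 46 47 48
f 46 48 38
f 47 35 49
f 47 49 48
f 48 49 50
f 48 50 38
f 49 35 51
f 49 51 50
f 50 51 52
f 50 52 38
f 51 35 53
f 51 53 52
f 52 53 54
f 52 54 38
f 53 35 55
f 53 55 54
f 54 55 56
f 54 56 38
f 55 35 57
f 55 57 56
f 56 57 58
f 56 58 38
f 57 35 59
f 57 59 58
f 58 59 60
f 58 60 38
f 59 35 61
f 59 61 60
f 60 61 62
f 60 62 38
f 61 35 63
f 61 63 62
f 62 63 64
f 62 64 38
f 63 35 65
f 63 65 64
f 64 65 66
f 64 66 38
f 65 35 67
f 65 67 66
f 66 67 68
f 66 68 38
f 67 35 36
f 67 36 68
f 68 36 37
f 68 37 38



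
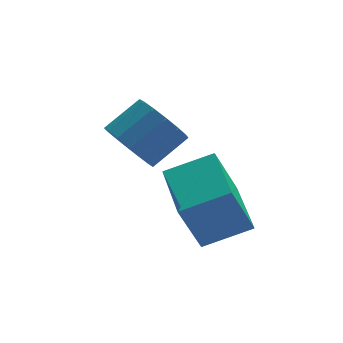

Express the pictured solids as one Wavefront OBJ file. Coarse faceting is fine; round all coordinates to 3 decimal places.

v -0.6 2.199 -0.42
v -0.021 2.196 -1.21
v 1.1 2.578 -0.39
v 0.52 2.581 0.4
v -0.202 2.669 -1.182
v 0.918 3.051 -0.362
v -0.49 3.016 -0.95
v 0.63 3.398 -0.13
v -0.808 3.144 -0.576
v 0.313 3.526 0.244
v -1.07 3.019 -0.16
v 0.051 3.4 0.66
v -1.206 2.674 0.186
v -0.086 3.056 1.007
v -1.18 2.202 0.37
v -0.059 2.584 1.19
v -0.998 1.729 0.342
v 0.122 2.111 1.162
v -0.71 1.382 0.11
v 0.41 1.764 0.93
v -0.393 1.254 -0.264
v 0.728 1.636 0.556
v -0.131 1.38 -0.68
v 0.99 1.761 0.14
v 0.006 1.724 -1.027
v 1.126 2.106 -0.206
v 0.777 -0.942 -2.674
v 0.072 -1.096 -0.992
v 0.832 1.176 -2.458
v 0.127 1.023 -0.776
v 2.253 -1.043 -2.064
v 1.548 -1.196 -0.382
v 2.308 1.076 -1.848
v 1.603 0.922 -0.166
f 2 1 5
f 2 5 3
f 3 5 6
f 3 6 4
f 5 1 7
f 5 7 6
f 6 7 8
f 6 8 4
f 7 1 9
f 7 9 8
f 8 9 10
f 8 10 4
f 9 1 11
f 9 11 10
f 10 11 12
f 10 12 4
f 11 1 13
f 11 13 12
f 12 13 14
f 12 14 4
f 13 1 15
f 13 15 14
f 14 15 16
f 14 16 4
f 15 1 17
f 15 17 16
f 16 17 18
f 16 18 4
f 17 1 19
f 17 19 18
f 18 19 20
f 18 20 4
f 19 1 21
f 19 21 20
f 20 21 22
f 20 22 4
f 21 1 23
f 21 23 22
f 22 23 24
f 22 24 4
f 23 1 25
f 23 25 24
f 24 25 26
f 24 26 4
f 25 1 2
f 25 2 26
f 26 2 3
f 26 3 4
f 28 30 27
f 31 28 27
f 27 30 29
f 29 31 27
f 28 34 30
f 32 28 31
f 32 34 28
f 30 34 29
f 33 31 29
f 29 34 33
f 33 32 31
f 34 32 33



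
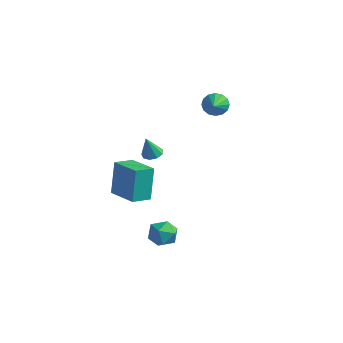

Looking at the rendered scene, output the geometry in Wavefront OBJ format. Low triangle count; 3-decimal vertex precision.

v 0.207 -3.504 2.545
v 0.505 -3.116 2.687
v 0.093 -3.816 3.635
v 0.172 -3.014 2.681
v -0.145 -3.141 2.612
v -0.298 -3.439 2.511
v -0.214 -3.766 2.426
v 0.066 -3.972 2.397
v 0.413 -3.958 2.436
v 0.663 -3.732 2.527
v 0.699 -3.4 2.626
v -1.957 -3.9 -0.927
v -2.17 -3.385 0.805
v -1.695 -2.927 -1.184
v -1.908 -2.412 0.548
v -0.372 -4.248 -0.628
v -0.585 -3.733 1.104
v -0.11 -3.275 -0.885
v -0.323 -2.76 0.847
v -0.555 -2.774 -3.807
v -0.014 -2.228 -4.06
v 0.314 -3.232 -2.94
v 0.855 -2.686 -3.193
v 0.197 -2.446 -2.786
v -0.339 -2.163 -3.322
v 0.639 -3.297 -3.678
v 0.103 -3.014 -4.214
v 0.724 -2.551 -3.981
v 0.451 -2.025 -3.429
v -0.151 -3.435 -3.571
v -0.424 -2.909 -3.019
v -0.719 2.297 2.474
v -0.142 2.507 2.208
v -0.141 1.403 3.026
v -0.168 2.676 2.509
v -0.342 2.744 2.802
v -0.617 2.692 3.006
v -0.92 2.534 3.068
v -1.169 2.313 2.971
v -1.297 2.088 2.741
v -1.271 1.919 2.439
v -1.097 1.851 2.147
v -0.822 1.903 1.942
v -0.519 2.061 1.88
v -0.27 2.282 1.977
f 2 1 4
f 2 4 3
f 4 1 5
f 4 5 3
f 5 1 6
f 5 6 3
f 6 1 7
f 6 7 3
f 7 1 8
f 7 8 3
f 8 1 9
f 8 9 3
f 9 1 10
f 9 10 3
f 10 1 11
f 10 11 3
f 11 1 2
f 11 2 3
f 13 15 12
f 16 13 12
f 12 15 14
f 14 16 12
f 13 19 15
f 17 13 16
f 17 19 13
f 15 19 14
f 18 16 14
f 14 19 18
f 18 17 16
f 19 17 18
f 20 31 25
f 20 25 21
f 20 21 27
f 20 27 30
f 20 30 31
f 21 25 29
f 25 31 24
f 31 30 22
f 30 27 26
f 27 21 28
f 23 29 24
f 23 24 22
f 23 22 26
f 23 26 28
f 23 28 29
f 24 29 25
f 22 24 31
f 26 22 30
f 28 26 27
f 29 28 21
f 33 32 35
f 33 35 34
f 35 32 36
f 35 36 34
f 36 32 37
f 36 37 34
f 37 32 38
f 37 38 34
f 38 32 39
f 38 39 34
f 39 32 40
f 39 40 34
f 40 32 41
f 40 41 34
f 41 32 42
f 41 42 34
f 42 32 43
f 42 43 34
f 43 32 44
f 43 44 34
f 44 32 45
f 44 45 34
f 45 32 33
f 45 33 34



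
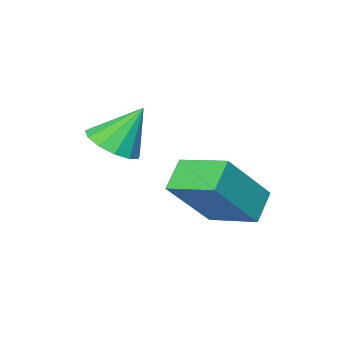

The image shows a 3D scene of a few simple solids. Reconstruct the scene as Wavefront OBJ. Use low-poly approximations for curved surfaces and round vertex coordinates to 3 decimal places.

v 2.878 -0.068 0.814
v 3.389 0.586 0.788
v 2.282 0.448 2.066
v 3.004 0.711 0.553
v 2.579 0.588 0.402
v 2.249 0.257 0.381
v 2.119 -0.177 0.497
v 2.23 -0.576 0.714
v 2.547 -0.814 0.963
v 2.969 -0.814 1.164
v 3.362 -0.578 1.254
v 3.602 -0.179 1.205
v 3.612 0.255 1.031
v -0.151 0.832 -1.523
v 1.319 0.745 0.044
v -0.43 2.328 -1.177
v 1.04 2.24 0.389
v 0.62 1.14 -2.229
v 2.09 1.052 -0.663
v 0.341 2.635 -1.884
v 1.811 2.548 -0.317
f 2 1 4
f 2 4 3
f 4 1 5
f 4 5 3
f 5 1 6
f 5 6 3
f 6 1 7
f 6 7 3
f 7 1 8
f 7 8 3
f 8 1 9
f 8 9 3
f 9 1 10
f 9 10 3
f 10 1 11
f 10 11 3
f 11 1 12
f 11 12 3
f 12 1 13
f 12 13 3
f 13 1 2
f 13 2 3
f 15 17 14
f 18 15 14
f 14 17 16
f 16 18 14
f 15 21 17
f 19 15 18
f 19 21 15
f 17 21 16
f 20 18 16
f 16 21 20
f 20 19 18
f 21 19 20



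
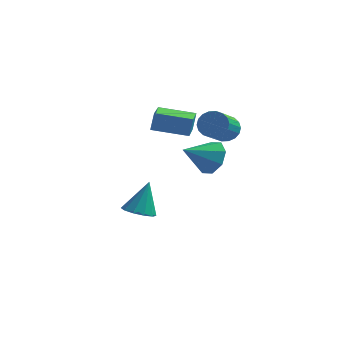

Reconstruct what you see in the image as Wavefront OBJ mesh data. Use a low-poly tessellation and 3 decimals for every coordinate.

v -2.583 1.628 -4.322
v -2.066 2.196 -4.686
v -2.277 2.392 -2.698
v -2.552 2.395 -4.688
v -3.05 2.301 -4.55
v -3.37 1.95 -4.325
v -3.389 1.476 -4.098
v -3.1 1.061 -3.957
v -2.614 0.862 -3.956
v -2.116 0.956 -4.094
v -1.796 1.307 -4.319
v -1.777 1.78 -4.545
v 1.19 2.795 1.165
v 1.927 2.819 1.304
v 1.766 1.19 2.435
v 1.03 1.165 2.295
v 1.798 3.003 1.551
v 1.638 1.374 2.682
v 1.549 3.146 1.721
v 1.389 1.516 2.852
v 1.229 3.219 1.782
v 1.069 1.59 2.913
v 0.901 3.208 1.72
v 0.741 1.579 2.851
v 0.631 3.116 1.548
v 0.471 1.486 2.679
v 0.471 2.959 1.3
v 0.311 1.33 2.431
v 0.454 2.77 1.025
v 0.293 1.141 2.156
v 0.582 2.586 0.778
v 0.422 0.957 1.909
v 0.831 2.444 0.608
v 0.671 0.814 1.739
v 1.151 2.37 0.547
v 0.991 0.741 1.678
v 1.479 2.381 0.609
v 1.319 0.752 1.74
v 1.749 2.474 0.781
v 1.589 0.844 1.912
v 1.909 2.63 1.029
v 1.749 1.001 2.16
v -1.933 1.419 1.369
v -1.831 1.712 2.299
v -2.188 3.002 0.9
v -2.086 3.294 1.83
v -0.174 1.626 1.11
v -0.072 1.918 2.04
v -0.429 3.208 0.641
v -0.327 3.501 1.571
v 1.213 0.248 0.671
v 1.544 0.624 1.49
v 0.127 -0.668 1.529
v 0.99 1.014 1.205
v 0.567 0.955 0.607
v 0.522 0.482 0.047
v 0.882 -0.128 -0.149
v 1.436 -0.518 0.136
v 1.859 -0.459 0.734
v 1.904 0.014 1.294
f 2 1 4
f 2 4 3
f 4 1 5
f 4 5 3
f 5 1 6
f 5 6 3
f 6 1 7
f 6 7 3
f 7 1 8
f 7 8 3
f 8 1 9
f 8 9 3
f 9 1 10
f 9 10 3
f 10 1 11
f 10 11 3
f 11 1 12
f 11 12 3
f 12 1 2
f 12 2 3
f 14 13 17
f 14 17 15
f 15 17 18
f 15 18 16
f 17 13 19
f 17 19 18
f 18 19 20
f 18 20 16
f 19 13 21
f 19 21 20
f 20 21 22
f 20 22 16
f 21 13 23
f 21 23 22
f 22 23 24
f 22 24 16
f 23 13 25
f 23 25 24
f 24 25 26
f 24 26 16
f 25 13 27
f 25 27 26
f 26 27 28
f 26 28 16
f 27 13 29
f 27 29 28
f 28 29 30
f 28 30 16
f 29 13 31
f 29 31 30
f 30 31 32
f 30 32 16
f 31 13 33
f 31 33 32
f 32 33 34
f 32 34 16
f 33 13 35
f 33 35 34
f 34 35 36
f 34 36 16
f 35 13 37
f 35 37 36
f 36 37 38
f 36 38 16
f 37 13 39
f 37 39 38
f 38 39 40
f 38 40 16
f 39 13 41
f 39 41 40
f 40 41 42
f 40 42 16
f 41 13 14
f 41 14 42
f 42 14 15
f 42 15 16
f 44 46 43
f 47 44 43
f 43 46 45
f 45 47 43
f 44 50 46
f 48 44 47
f 48 50 44
f 46 50 45
f 49 47 45
f 45 50 49
f 49 48 47
f 50 48 49
f 52 51 54
f 52 54 53
f 54 51 55
f 54 55 53
f 55 51 56
f 55 56 53
f 56 51 57
f 56 57 53
f 57 51 58
f 57 58 53
f 58 51 59
f 58 59 53
f 59 51 60
f 59 60 53
f 60 51 52
f 60 52 53

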